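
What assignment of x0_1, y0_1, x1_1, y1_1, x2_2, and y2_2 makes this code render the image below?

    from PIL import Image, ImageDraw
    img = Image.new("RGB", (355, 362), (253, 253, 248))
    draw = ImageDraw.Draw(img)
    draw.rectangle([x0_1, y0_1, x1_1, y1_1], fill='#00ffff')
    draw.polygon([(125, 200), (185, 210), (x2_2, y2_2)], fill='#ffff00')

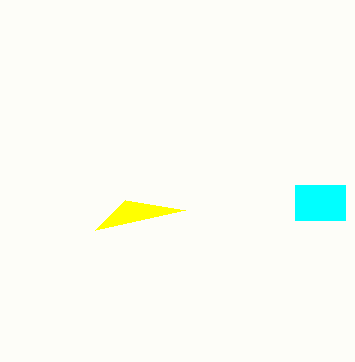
x0_1 = 295; y0_1 = 185; x1_1 = 345; y1_1 = 220; x2_2 = 95; y2_2 = 230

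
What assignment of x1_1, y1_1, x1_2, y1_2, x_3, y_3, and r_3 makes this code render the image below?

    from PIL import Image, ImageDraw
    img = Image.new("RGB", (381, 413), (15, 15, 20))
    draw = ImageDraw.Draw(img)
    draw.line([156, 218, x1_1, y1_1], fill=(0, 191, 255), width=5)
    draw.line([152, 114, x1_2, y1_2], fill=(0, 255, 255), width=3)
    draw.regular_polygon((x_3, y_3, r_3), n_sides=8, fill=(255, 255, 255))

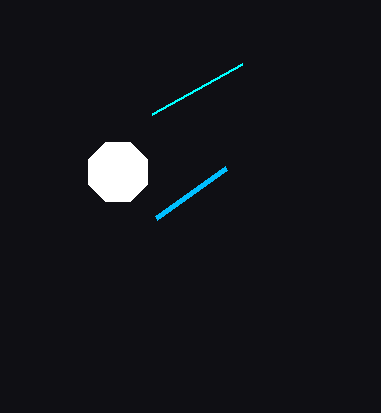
x1_1 = 226
y1_1 = 168
x1_2 = 242
y1_2 = 64
x_3 = 118
y_3 = 172
r_3 = 32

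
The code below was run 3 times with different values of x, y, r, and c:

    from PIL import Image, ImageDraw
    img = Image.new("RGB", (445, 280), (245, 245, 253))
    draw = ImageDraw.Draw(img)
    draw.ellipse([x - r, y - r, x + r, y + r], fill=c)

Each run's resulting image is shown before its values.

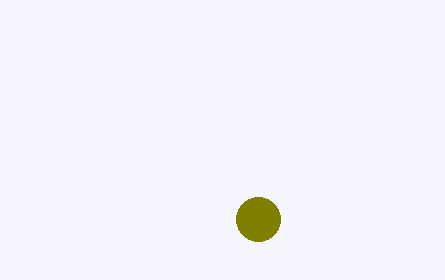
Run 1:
x = 258
y = 219
r = 22
c = 'olive'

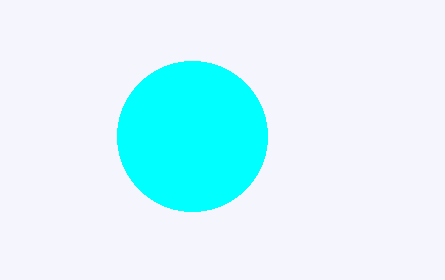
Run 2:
x = 192, y = 136, r = 75, c = 'cyan'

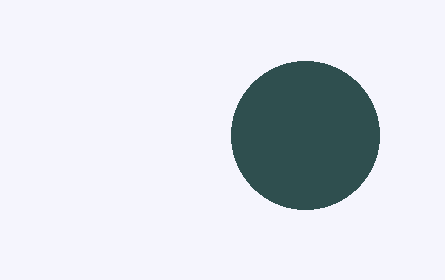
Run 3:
x = 305; y = 135; r = 74; c = 'darkslategray'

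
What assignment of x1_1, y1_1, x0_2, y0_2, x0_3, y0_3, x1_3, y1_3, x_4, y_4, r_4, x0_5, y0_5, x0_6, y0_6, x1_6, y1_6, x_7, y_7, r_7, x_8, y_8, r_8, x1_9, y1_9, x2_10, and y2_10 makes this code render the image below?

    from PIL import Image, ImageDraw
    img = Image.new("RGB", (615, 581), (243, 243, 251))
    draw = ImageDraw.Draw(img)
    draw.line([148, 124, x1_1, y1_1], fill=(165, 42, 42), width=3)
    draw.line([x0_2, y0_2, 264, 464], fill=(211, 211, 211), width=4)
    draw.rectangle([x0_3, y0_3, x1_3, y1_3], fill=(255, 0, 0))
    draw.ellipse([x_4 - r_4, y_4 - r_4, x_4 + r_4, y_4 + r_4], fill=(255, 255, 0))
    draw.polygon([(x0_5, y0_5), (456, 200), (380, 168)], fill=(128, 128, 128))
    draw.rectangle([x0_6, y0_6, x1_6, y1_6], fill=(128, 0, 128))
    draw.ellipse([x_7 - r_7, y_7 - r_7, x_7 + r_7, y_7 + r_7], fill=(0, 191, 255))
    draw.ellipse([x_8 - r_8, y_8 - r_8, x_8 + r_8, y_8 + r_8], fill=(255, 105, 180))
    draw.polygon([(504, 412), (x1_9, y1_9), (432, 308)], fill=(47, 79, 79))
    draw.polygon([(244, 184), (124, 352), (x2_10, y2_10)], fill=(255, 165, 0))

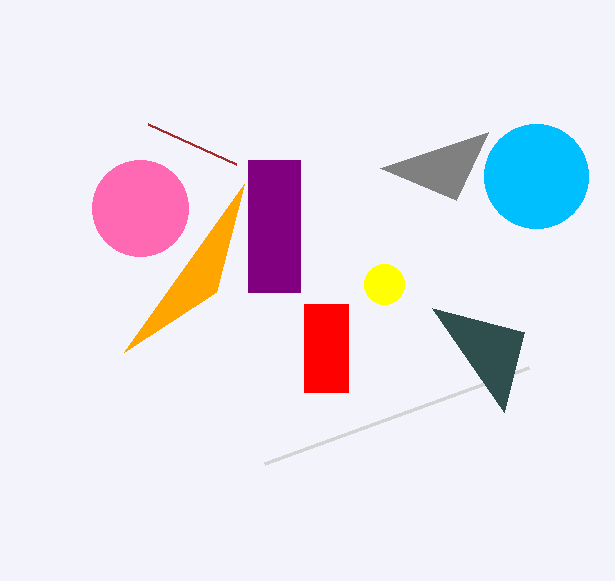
x1_1 = 236, y1_1 = 164, x0_2 = 528, y0_2 = 368, x0_3 = 304, y0_3 = 304, x1_3 = 348, y1_3 = 392, x_4 = 384, y_4 = 284, r_4 = 20, x0_5 = 488, y0_5 = 132, x0_6 = 248, y0_6 = 160, x1_6 = 300, y1_6 = 292, x_7 = 536, y_7 = 176, r_7 = 52, x_8 = 140, y_8 = 208, r_8 = 48, x1_9 = 524, y1_9 = 332, x2_10 = 216, y2_10 = 292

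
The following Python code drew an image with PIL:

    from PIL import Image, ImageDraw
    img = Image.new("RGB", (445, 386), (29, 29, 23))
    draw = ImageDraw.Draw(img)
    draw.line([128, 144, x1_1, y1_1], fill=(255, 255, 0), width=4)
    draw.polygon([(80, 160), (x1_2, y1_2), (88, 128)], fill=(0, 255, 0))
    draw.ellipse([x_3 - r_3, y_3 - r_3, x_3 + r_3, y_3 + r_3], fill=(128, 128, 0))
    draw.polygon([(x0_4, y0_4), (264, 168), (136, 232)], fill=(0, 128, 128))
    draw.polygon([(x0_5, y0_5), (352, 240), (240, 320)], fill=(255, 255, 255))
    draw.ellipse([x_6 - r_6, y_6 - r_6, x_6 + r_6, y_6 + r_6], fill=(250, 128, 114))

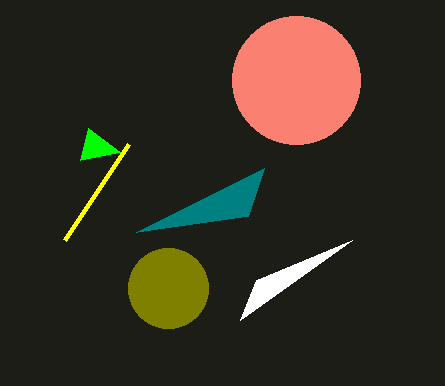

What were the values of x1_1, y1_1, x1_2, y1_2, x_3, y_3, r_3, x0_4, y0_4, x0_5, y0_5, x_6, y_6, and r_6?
x1_1 = 64; y1_1 = 240; x1_2 = 120; y1_2 = 152; x_3 = 168; y_3 = 288; r_3 = 40; x0_4 = 248; y0_4 = 216; x0_5 = 256; y0_5 = 280; x_6 = 296; y_6 = 80; r_6 = 64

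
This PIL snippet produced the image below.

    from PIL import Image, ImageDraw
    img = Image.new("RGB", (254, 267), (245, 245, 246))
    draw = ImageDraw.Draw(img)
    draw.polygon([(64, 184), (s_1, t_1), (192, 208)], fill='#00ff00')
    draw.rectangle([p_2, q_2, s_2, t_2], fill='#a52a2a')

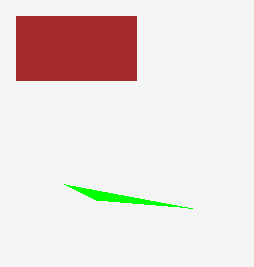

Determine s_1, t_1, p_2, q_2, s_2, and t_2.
s_1 = 96, t_1 = 200, p_2 = 16, q_2 = 16, s_2 = 136, t_2 = 80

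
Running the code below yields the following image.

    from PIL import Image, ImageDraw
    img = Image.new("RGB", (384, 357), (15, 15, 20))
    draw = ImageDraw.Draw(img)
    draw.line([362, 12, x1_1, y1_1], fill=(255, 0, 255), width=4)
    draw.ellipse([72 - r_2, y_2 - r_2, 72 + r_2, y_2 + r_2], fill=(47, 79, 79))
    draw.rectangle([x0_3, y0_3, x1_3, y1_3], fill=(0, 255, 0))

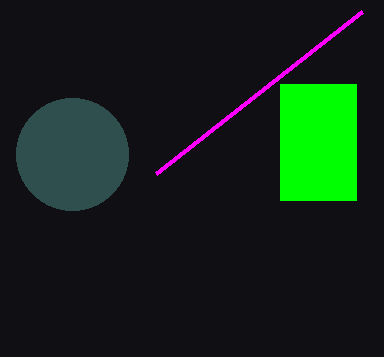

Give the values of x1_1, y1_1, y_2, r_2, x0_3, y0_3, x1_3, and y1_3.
x1_1 = 156; y1_1 = 174; y_2 = 154; r_2 = 56; x0_3 = 280; y0_3 = 84; x1_3 = 356; y1_3 = 200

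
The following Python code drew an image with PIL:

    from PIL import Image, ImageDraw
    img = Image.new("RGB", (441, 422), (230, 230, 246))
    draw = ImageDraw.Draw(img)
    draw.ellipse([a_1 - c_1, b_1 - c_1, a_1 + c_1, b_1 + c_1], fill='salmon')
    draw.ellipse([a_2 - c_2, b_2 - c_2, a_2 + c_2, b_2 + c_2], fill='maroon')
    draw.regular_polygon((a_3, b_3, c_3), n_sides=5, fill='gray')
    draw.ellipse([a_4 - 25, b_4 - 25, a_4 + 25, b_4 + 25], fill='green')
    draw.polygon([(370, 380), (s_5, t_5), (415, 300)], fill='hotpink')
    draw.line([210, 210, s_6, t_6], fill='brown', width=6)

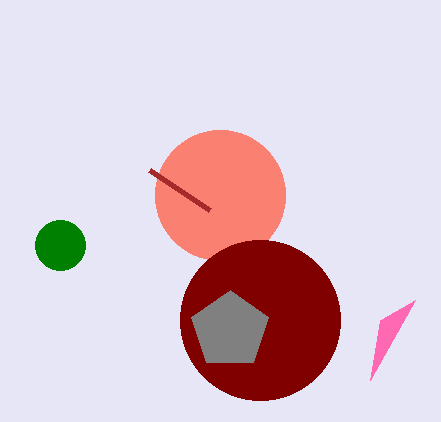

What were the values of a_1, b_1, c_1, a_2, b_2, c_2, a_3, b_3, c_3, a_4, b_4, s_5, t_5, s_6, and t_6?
a_1 = 220; b_1 = 195; c_1 = 65; a_2 = 260; b_2 = 320; c_2 = 80; a_3 = 230; b_3 = 330; c_3 = 40; a_4 = 60; b_4 = 245; s_5 = 380; t_5 = 320; s_6 = 150; t_6 = 170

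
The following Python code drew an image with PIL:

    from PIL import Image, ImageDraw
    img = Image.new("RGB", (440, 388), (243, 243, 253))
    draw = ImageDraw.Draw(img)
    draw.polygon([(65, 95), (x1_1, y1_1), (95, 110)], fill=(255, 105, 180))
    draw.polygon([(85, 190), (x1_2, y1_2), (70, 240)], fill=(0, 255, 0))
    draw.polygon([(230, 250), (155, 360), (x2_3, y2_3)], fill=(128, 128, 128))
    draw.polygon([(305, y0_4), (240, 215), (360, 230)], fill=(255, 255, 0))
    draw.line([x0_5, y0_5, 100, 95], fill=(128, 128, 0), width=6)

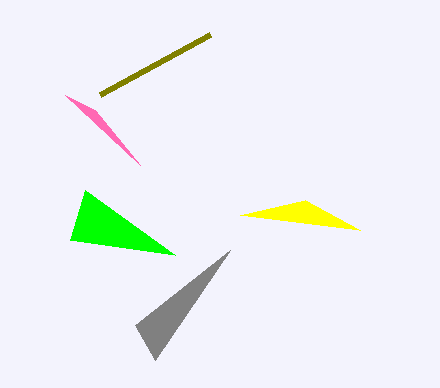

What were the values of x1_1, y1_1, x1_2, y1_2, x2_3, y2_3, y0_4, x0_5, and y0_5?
x1_1 = 140
y1_1 = 165
x1_2 = 175
y1_2 = 255
x2_3 = 135
y2_3 = 325
y0_4 = 200
x0_5 = 210
y0_5 = 35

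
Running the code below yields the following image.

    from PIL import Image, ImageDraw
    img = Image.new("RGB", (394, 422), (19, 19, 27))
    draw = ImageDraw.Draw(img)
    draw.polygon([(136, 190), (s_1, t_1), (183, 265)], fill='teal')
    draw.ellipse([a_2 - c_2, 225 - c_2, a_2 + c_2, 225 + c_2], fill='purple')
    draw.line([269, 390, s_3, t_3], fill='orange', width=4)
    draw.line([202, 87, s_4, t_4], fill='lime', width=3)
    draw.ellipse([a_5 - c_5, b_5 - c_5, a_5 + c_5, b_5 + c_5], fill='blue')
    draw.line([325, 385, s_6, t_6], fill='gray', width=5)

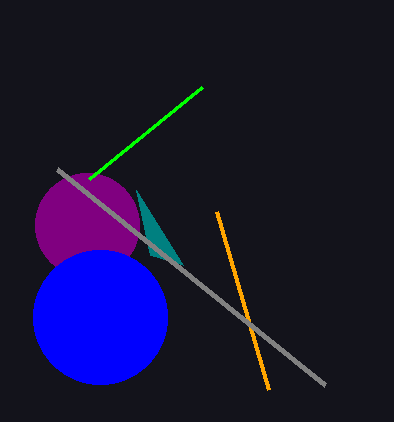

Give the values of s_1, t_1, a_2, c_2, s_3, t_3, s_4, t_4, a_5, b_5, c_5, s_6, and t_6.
s_1 = 150; t_1 = 255; a_2 = 87; c_2 = 52; s_3 = 217; t_3 = 212; s_4 = 89; t_4 = 179; a_5 = 100; b_5 = 317; c_5 = 67; s_6 = 57; t_6 = 169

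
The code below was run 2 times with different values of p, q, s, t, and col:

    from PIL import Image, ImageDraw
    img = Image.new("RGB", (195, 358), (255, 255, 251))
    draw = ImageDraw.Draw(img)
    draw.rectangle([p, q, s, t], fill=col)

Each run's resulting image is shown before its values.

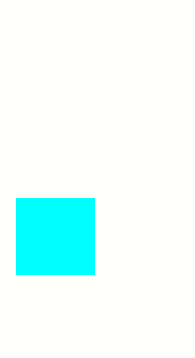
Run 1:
p = 16, q = 198, s = 94, t = 274, col = 'cyan'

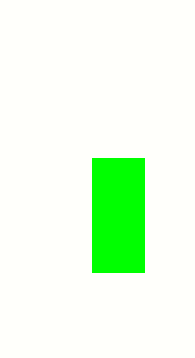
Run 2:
p = 92
q = 158
s = 144
t = 272
col = 'lime'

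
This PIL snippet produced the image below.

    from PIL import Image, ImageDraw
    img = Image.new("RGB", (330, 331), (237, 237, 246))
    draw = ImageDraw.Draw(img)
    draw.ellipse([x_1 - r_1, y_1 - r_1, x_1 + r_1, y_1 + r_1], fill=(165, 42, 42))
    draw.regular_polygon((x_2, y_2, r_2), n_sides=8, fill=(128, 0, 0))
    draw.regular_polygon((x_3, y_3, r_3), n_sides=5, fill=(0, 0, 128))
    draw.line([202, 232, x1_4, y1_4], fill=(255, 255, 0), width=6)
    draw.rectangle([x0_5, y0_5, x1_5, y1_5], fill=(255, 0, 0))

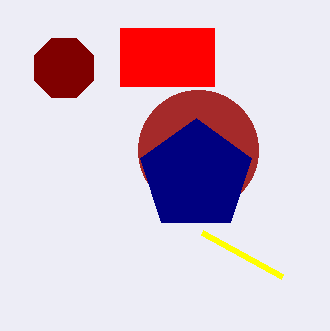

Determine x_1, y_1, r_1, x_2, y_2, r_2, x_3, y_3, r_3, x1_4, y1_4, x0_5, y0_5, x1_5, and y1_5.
x_1 = 198; y_1 = 150; r_1 = 60; x_2 = 64; y_2 = 68; r_2 = 32; x_3 = 196; y_3 = 176; r_3 = 58; x1_4 = 282; y1_4 = 276; x0_5 = 120; y0_5 = 28; x1_5 = 214; y1_5 = 86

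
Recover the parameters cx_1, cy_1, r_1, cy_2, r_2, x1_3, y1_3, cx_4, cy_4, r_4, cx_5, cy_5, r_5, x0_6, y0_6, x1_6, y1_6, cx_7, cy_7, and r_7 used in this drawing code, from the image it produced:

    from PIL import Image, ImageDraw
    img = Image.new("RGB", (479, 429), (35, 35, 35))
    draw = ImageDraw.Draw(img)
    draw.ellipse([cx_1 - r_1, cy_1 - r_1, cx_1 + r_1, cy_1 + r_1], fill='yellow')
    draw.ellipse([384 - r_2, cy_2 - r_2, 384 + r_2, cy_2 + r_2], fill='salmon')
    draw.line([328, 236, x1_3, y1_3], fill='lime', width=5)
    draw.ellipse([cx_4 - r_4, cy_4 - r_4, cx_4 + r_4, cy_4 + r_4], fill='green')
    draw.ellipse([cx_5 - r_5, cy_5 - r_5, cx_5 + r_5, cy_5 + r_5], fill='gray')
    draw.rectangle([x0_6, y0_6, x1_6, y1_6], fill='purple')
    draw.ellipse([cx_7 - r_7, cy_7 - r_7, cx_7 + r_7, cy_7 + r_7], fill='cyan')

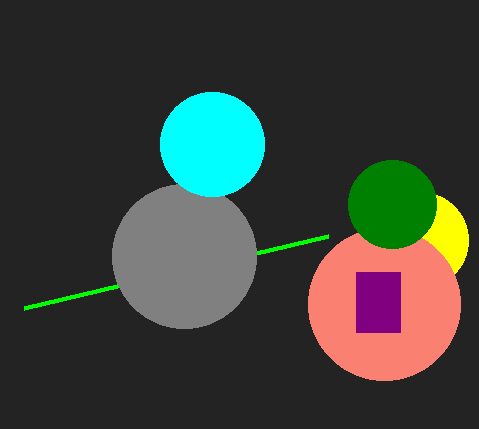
cx_1 = 420
cy_1 = 240
r_1 = 48
cy_2 = 304
r_2 = 76
x1_3 = 24
y1_3 = 308
cx_4 = 392
cy_4 = 204
r_4 = 44
cx_5 = 184
cy_5 = 256
r_5 = 72
x0_6 = 356
y0_6 = 272
x1_6 = 400
y1_6 = 332
cx_7 = 212
cy_7 = 144
r_7 = 52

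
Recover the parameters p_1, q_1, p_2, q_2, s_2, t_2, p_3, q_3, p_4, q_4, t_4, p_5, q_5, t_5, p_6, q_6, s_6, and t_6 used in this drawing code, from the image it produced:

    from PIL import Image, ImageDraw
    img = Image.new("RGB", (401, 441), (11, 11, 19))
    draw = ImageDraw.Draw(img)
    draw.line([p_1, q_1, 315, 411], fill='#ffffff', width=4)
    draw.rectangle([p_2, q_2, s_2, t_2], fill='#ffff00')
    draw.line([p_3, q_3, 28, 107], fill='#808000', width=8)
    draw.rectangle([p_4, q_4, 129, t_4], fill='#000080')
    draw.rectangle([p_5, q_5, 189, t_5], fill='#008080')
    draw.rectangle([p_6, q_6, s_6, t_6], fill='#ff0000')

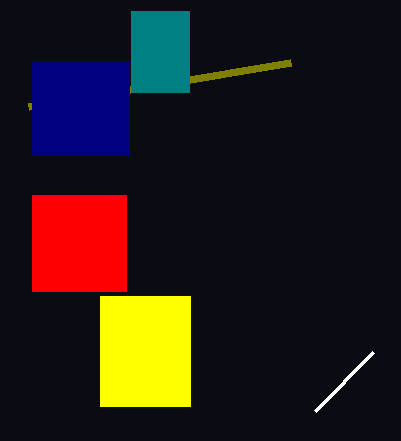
p_1 = 373, q_1 = 352, p_2 = 100, q_2 = 296, s_2 = 190, t_2 = 406, p_3 = 290, q_3 = 63, p_4 = 32, q_4 = 61, t_4 = 155, p_5 = 131, q_5 = 11, t_5 = 92, p_6 = 32, q_6 = 195, s_6 = 126, t_6 = 291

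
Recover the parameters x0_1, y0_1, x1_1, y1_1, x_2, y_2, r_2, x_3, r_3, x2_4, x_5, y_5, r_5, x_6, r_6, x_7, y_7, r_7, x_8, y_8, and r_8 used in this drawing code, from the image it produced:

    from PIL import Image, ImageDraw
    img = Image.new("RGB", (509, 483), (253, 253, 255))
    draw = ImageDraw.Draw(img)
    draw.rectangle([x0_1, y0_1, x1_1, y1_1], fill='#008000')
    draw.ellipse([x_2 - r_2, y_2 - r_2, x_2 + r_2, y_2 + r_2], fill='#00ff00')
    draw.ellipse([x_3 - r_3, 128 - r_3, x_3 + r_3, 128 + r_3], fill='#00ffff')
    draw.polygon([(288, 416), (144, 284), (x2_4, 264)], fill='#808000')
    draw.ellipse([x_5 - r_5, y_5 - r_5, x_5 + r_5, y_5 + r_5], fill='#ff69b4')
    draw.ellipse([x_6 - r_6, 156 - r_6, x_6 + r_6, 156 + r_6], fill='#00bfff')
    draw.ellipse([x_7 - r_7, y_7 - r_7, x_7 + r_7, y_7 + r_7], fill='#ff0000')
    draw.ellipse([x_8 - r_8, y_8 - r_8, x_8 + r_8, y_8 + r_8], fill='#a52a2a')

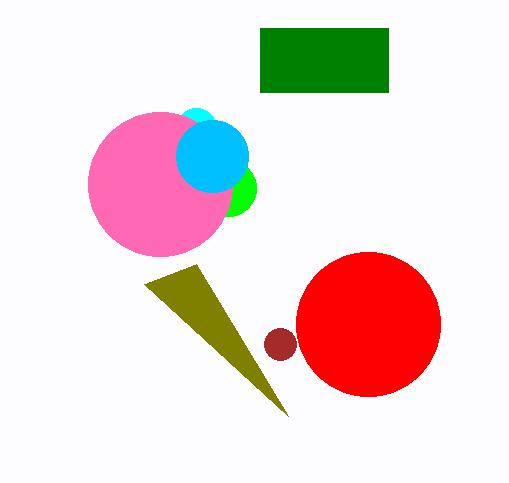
x0_1 = 260
y0_1 = 28
x1_1 = 388
y1_1 = 92
x_2 = 228
y_2 = 188
r_2 = 28
x_3 = 196
r_3 = 20
x2_4 = 196
x_5 = 160
y_5 = 184
r_5 = 72
x_6 = 212
r_6 = 36
x_7 = 368
y_7 = 324
r_7 = 72
x_8 = 280
y_8 = 344
r_8 = 16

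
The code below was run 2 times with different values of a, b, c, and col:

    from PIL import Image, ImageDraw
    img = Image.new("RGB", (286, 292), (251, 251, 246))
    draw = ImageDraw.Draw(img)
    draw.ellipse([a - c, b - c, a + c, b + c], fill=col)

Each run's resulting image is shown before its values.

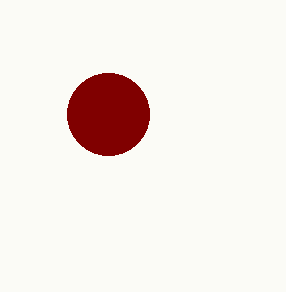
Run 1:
a = 108, b = 114, c = 41, col = 'maroon'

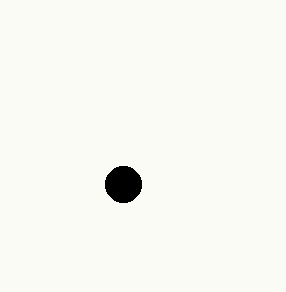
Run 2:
a = 123; b = 184; c = 18; col = 'black'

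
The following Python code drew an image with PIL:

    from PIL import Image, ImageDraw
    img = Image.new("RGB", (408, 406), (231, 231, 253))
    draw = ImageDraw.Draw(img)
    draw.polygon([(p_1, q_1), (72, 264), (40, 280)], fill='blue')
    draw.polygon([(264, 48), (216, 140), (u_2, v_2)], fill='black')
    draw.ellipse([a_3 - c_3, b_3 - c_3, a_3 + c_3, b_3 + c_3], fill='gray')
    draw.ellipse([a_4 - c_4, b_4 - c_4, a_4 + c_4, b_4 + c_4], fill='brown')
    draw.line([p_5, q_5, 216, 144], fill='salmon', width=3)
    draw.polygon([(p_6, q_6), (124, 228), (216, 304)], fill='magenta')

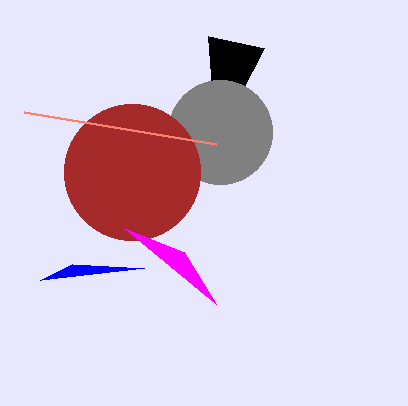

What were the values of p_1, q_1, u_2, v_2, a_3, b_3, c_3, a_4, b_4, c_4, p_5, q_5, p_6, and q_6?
p_1 = 144; q_1 = 268; u_2 = 208; v_2 = 36; a_3 = 220; b_3 = 132; c_3 = 52; a_4 = 132; b_4 = 172; c_4 = 68; p_5 = 24; q_5 = 112; p_6 = 184; q_6 = 252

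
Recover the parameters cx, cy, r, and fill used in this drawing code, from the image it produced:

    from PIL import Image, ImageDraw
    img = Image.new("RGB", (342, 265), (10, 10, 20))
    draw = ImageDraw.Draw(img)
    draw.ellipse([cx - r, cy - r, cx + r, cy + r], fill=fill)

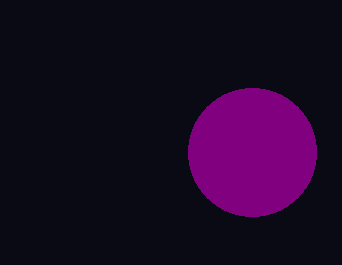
cx = 252; cy = 152; r = 64; fill = 'purple'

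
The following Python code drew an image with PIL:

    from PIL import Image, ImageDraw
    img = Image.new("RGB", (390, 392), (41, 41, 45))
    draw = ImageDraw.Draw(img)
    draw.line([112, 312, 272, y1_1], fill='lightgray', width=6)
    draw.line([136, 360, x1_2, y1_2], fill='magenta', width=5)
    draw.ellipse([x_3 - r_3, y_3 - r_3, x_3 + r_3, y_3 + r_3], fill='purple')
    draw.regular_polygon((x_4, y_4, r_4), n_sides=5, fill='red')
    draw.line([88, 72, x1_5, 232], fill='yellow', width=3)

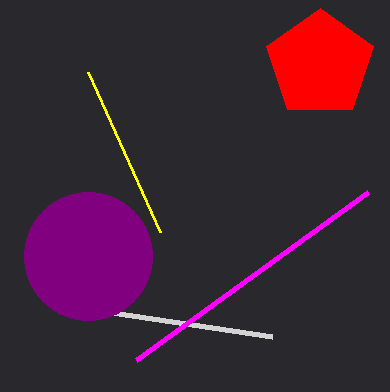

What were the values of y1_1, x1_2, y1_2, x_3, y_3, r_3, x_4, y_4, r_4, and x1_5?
y1_1 = 336, x1_2 = 368, y1_2 = 192, x_3 = 88, y_3 = 256, r_3 = 64, x_4 = 320, y_4 = 64, r_4 = 56, x1_5 = 160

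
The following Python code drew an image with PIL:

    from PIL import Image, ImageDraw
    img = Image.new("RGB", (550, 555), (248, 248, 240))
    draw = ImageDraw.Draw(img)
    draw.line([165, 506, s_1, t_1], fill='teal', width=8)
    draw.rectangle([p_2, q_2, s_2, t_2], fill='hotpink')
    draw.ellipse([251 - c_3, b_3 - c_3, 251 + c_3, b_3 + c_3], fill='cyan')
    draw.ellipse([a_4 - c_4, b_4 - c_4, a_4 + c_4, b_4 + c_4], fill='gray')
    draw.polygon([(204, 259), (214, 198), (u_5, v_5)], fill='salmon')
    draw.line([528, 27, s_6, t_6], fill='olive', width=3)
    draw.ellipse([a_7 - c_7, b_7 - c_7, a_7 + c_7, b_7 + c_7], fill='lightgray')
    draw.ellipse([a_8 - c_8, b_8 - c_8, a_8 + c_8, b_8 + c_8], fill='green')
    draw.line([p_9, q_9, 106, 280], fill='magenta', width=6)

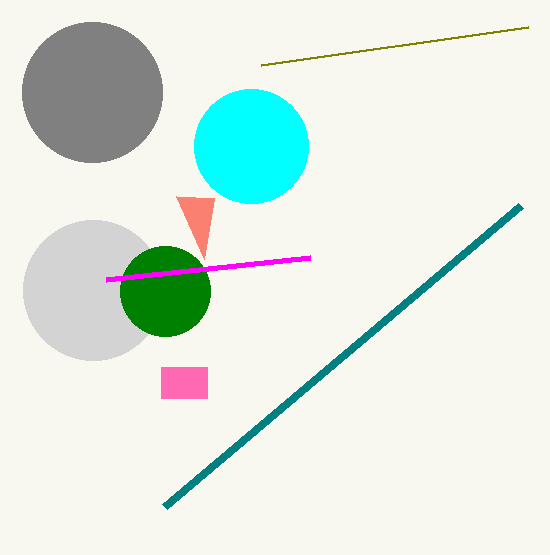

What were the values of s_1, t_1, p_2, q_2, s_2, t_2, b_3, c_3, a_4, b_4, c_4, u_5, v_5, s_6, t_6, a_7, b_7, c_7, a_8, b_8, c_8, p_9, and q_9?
s_1 = 521
t_1 = 205
p_2 = 161
q_2 = 367
s_2 = 207
t_2 = 398
b_3 = 146
c_3 = 57
a_4 = 92
b_4 = 92
c_4 = 70
u_5 = 176
v_5 = 196
s_6 = 261
t_6 = 65
a_7 = 93
b_7 = 290
c_7 = 70
a_8 = 165
b_8 = 291
c_8 = 45
p_9 = 310
q_9 = 258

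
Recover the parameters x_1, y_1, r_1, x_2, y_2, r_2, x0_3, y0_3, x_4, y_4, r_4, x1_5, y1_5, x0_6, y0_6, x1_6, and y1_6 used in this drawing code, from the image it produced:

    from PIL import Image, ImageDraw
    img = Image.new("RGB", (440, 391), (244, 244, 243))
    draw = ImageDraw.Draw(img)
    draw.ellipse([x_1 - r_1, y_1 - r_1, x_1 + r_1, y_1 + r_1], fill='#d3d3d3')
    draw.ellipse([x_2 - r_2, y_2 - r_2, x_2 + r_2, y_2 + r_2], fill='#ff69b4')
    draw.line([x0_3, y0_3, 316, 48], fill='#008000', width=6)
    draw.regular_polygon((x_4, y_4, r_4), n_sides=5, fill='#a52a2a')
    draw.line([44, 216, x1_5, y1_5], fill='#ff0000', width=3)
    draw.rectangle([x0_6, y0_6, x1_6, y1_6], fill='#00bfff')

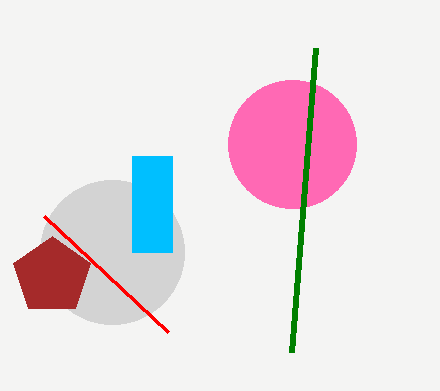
x_1 = 112
y_1 = 252
r_1 = 72
x_2 = 292
y_2 = 144
r_2 = 64
x0_3 = 292
y0_3 = 352
x_4 = 52
y_4 = 276
r_4 = 40
x1_5 = 168
y1_5 = 332
x0_6 = 132
y0_6 = 156
x1_6 = 172
y1_6 = 252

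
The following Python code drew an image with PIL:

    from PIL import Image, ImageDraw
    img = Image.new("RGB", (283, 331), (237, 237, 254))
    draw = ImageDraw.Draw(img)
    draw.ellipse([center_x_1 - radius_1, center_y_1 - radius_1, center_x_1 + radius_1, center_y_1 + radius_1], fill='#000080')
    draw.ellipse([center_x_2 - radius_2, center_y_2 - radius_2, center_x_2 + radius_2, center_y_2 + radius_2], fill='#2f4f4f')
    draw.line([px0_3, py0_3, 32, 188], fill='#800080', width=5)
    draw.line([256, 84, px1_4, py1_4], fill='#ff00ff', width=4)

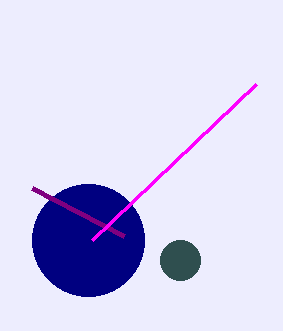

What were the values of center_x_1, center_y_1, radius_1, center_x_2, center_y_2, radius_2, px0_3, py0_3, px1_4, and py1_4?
center_x_1 = 88, center_y_1 = 240, radius_1 = 56, center_x_2 = 180, center_y_2 = 260, radius_2 = 20, px0_3 = 124, py0_3 = 236, px1_4 = 92, py1_4 = 240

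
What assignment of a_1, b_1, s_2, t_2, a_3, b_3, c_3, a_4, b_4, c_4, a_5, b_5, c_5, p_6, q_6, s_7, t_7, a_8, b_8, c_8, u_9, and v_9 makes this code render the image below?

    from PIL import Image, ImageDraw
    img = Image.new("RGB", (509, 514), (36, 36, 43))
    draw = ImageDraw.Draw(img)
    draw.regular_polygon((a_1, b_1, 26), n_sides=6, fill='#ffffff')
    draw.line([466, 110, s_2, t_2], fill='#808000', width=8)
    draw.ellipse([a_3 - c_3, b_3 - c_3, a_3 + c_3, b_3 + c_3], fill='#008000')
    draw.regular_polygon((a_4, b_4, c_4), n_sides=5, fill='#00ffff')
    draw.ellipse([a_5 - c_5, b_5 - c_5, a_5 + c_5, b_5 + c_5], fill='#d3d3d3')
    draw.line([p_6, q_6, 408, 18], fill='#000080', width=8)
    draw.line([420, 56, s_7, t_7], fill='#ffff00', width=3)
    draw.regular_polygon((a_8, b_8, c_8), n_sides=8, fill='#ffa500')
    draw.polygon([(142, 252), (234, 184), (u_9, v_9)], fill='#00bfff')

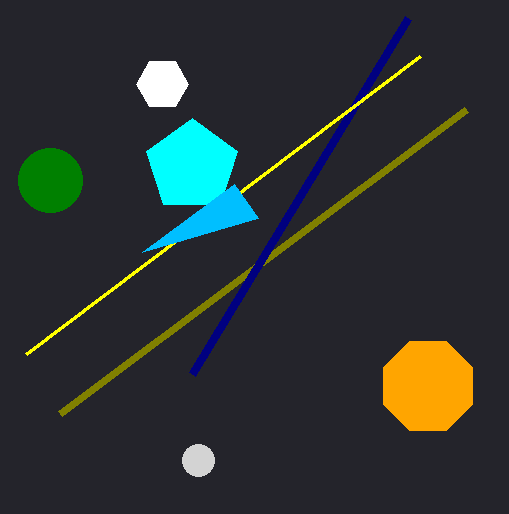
a_1 = 162
b_1 = 84
s_2 = 60
t_2 = 414
a_3 = 50
b_3 = 180
c_3 = 32
a_4 = 192
b_4 = 166
c_4 = 48
a_5 = 198
b_5 = 460
c_5 = 16
p_6 = 192
q_6 = 374
s_7 = 26
t_7 = 354
a_8 = 428
b_8 = 386
c_8 = 48
u_9 = 258
v_9 = 218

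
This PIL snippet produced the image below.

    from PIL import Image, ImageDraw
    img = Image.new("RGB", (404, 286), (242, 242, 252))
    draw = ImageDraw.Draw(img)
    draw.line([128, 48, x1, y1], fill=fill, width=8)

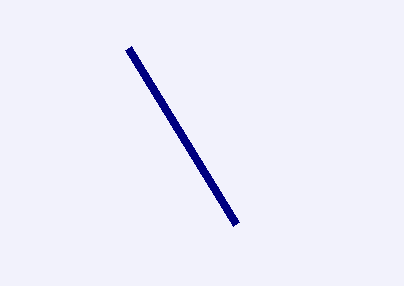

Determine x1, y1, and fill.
x1 = 236; y1 = 224; fill = 'navy'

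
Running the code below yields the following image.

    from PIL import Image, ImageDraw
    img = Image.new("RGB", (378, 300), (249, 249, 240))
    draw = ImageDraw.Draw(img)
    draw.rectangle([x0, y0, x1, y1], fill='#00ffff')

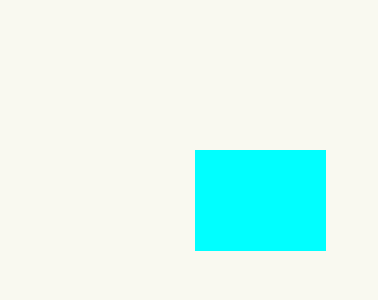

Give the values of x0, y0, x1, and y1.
x0 = 195
y0 = 150
x1 = 325
y1 = 250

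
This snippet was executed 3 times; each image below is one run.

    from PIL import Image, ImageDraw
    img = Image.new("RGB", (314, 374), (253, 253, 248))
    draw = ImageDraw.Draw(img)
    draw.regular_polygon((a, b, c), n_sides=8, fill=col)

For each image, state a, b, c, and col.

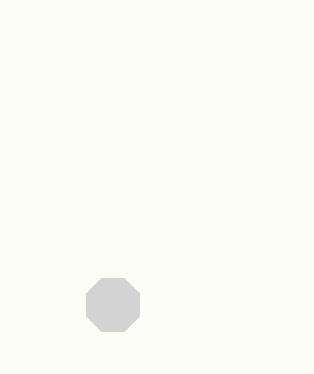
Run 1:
a = 113, b = 305, c = 29, col = 'lightgray'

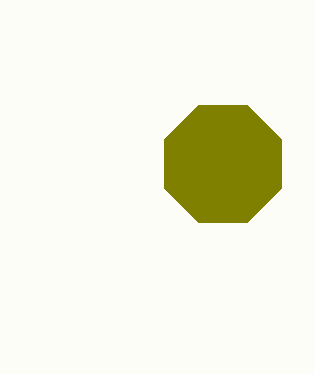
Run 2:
a = 223; b = 164; c = 63; col = 'olive'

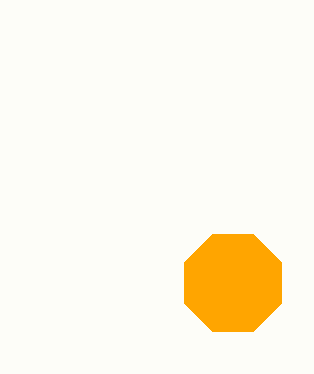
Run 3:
a = 233
b = 283
c = 53
col = 'orange'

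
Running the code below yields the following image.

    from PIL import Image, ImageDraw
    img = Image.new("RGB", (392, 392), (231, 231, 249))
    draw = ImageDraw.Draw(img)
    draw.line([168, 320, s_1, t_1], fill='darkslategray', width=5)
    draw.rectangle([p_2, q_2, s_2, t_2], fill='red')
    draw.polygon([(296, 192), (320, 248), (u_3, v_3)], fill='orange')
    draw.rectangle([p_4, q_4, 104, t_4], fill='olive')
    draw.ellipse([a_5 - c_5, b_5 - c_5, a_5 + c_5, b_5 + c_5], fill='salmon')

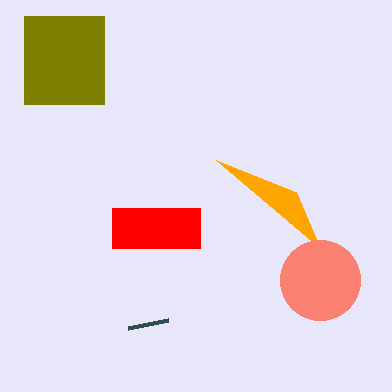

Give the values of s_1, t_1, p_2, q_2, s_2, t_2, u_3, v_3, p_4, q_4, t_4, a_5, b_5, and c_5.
s_1 = 128; t_1 = 328; p_2 = 112; q_2 = 208; s_2 = 200; t_2 = 248; u_3 = 216; v_3 = 160; p_4 = 24; q_4 = 16; t_4 = 104; a_5 = 320; b_5 = 280; c_5 = 40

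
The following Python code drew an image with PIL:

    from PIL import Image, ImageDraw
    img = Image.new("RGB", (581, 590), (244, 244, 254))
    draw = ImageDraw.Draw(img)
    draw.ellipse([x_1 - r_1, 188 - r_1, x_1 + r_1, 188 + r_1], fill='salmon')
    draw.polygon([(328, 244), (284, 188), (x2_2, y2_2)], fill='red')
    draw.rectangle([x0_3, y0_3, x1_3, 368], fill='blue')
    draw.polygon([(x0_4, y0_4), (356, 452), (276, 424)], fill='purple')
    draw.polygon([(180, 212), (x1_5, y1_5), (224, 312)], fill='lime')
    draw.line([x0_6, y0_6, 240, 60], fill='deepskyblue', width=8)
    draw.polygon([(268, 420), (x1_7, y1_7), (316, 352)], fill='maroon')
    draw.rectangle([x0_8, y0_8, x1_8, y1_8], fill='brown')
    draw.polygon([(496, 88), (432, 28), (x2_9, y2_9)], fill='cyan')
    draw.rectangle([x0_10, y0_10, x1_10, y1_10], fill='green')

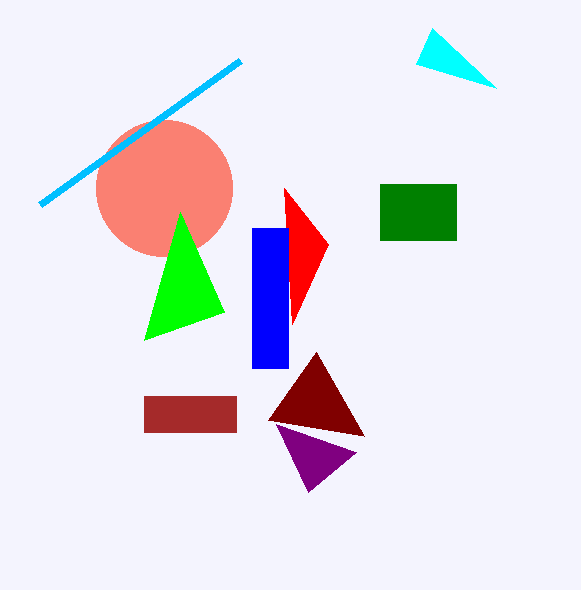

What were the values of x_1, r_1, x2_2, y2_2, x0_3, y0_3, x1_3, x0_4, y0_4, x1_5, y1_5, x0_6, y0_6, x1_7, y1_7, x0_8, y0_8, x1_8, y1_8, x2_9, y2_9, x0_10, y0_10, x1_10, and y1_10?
x_1 = 164; r_1 = 68; x2_2 = 292; y2_2 = 324; x0_3 = 252; y0_3 = 228; x1_3 = 288; x0_4 = 308; y0_4 = 492; x1_5 = 144; y1_5 = 340; x0_6 = 40; y0_6 = 204; x1_7 = 364; y1_7 = 436; x0_8 = 144; y0_8 = 396; x1_8 = 236; y1_8 = 432; x2_9 = 416; y2_9 = 64; x0_10 = 380; y0_10 = 184; x1_10 = 456; y1_10 = 240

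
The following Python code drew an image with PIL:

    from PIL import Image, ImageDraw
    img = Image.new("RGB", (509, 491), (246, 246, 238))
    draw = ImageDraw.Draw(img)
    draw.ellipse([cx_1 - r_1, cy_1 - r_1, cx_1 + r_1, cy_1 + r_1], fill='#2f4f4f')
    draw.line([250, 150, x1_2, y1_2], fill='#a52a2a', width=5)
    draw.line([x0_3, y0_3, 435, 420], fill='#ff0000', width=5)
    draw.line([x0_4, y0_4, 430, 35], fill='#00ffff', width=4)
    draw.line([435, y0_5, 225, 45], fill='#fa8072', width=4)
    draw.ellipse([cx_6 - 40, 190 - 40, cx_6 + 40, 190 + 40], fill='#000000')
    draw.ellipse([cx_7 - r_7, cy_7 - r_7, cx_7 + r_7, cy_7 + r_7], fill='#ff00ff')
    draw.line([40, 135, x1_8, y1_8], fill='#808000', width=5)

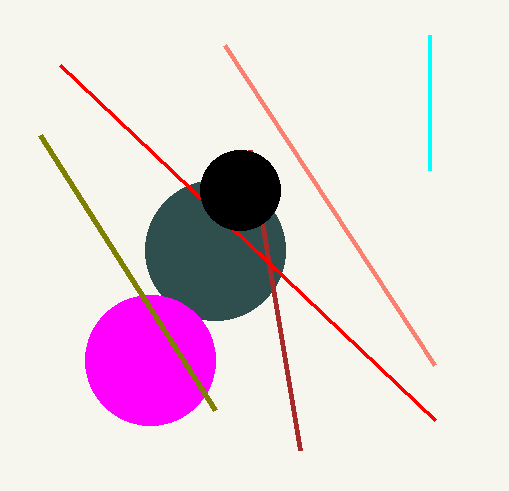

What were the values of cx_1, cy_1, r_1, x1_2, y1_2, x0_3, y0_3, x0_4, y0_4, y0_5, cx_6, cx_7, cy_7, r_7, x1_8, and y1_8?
cx_1 = 215, cy_1 = 250, r_1 = 70, x1_2 = 300, y1_2 = 450, x0_3 = 60, y0_3 = 65, x0_4 = 430, y0_4 = 170, y0_5 = 365, cx_6 = 240, cx_7 = 150, cy_7 = 360, r_7 = 65, x1_8 = 215, y1_8 = 410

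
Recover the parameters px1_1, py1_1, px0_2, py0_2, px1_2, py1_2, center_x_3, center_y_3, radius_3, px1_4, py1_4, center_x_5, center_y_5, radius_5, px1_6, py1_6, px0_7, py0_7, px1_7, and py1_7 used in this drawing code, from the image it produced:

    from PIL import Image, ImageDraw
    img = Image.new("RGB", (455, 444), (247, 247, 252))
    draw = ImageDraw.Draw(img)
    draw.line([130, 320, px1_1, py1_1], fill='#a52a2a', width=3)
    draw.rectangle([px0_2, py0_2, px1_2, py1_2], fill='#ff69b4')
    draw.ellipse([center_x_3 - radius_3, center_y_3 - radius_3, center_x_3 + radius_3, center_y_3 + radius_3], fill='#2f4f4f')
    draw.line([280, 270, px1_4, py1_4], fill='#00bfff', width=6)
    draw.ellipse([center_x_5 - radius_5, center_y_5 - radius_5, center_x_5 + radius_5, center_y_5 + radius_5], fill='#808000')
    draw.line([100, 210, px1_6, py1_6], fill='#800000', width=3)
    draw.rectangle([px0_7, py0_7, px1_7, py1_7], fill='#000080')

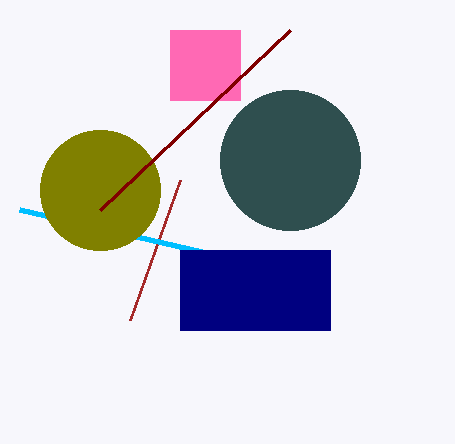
px1_1 = 180, py1_1 = 180, px0_2 = 170, py0_2 = 30, px1_2 = 240, py1_2 = 100, center_x_3 = 290, center_y_3 = 160, radius_3 = 70, px1_4 = 20, py1_4 = 210, center_x_5 = 100, center_y_5 = 190, radius_5 = 60, px1_6 = 290, py1_6 = 30, px0_7 = 180, py0_7 = 250, px1_7 = 330, py1_7 = 330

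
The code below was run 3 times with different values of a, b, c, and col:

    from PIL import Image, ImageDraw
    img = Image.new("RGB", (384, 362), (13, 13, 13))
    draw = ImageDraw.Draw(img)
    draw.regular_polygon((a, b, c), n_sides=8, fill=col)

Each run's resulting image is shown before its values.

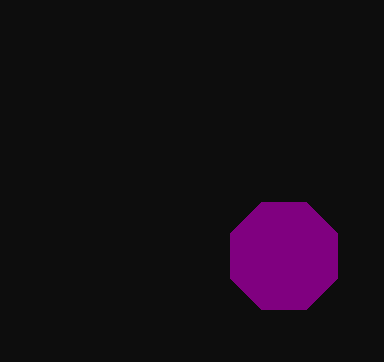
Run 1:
a = 284
b = 256
c = 58
col = 'purple'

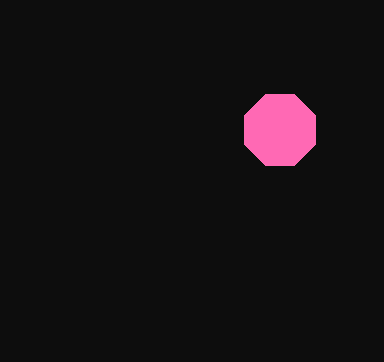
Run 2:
a = 280, b = 130, c = 38, col = 'hotpink'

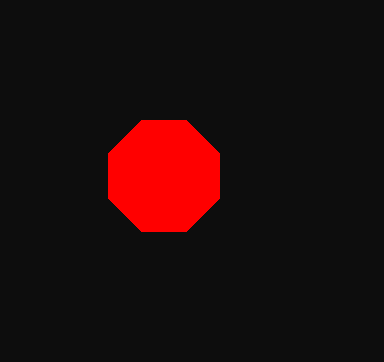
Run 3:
a = 164
b = 176
c = 60
col = 'red'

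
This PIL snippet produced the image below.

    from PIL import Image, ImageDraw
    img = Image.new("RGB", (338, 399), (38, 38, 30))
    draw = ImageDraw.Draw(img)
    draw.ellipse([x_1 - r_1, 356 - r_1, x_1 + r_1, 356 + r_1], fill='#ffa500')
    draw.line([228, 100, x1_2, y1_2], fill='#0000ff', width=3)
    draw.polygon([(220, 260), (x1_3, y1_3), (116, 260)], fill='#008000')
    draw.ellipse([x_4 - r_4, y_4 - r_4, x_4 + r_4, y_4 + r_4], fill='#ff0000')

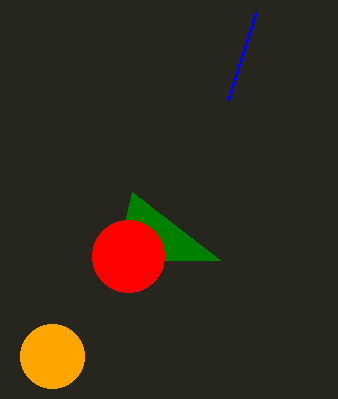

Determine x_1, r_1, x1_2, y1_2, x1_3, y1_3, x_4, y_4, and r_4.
x_1 = 52; r_1 = 32; x1_2 = 256; y1_2 = 12; x1_3 = 132; y1_3 = 192; x_4 = 128; y_4 = 256; r_4 = 36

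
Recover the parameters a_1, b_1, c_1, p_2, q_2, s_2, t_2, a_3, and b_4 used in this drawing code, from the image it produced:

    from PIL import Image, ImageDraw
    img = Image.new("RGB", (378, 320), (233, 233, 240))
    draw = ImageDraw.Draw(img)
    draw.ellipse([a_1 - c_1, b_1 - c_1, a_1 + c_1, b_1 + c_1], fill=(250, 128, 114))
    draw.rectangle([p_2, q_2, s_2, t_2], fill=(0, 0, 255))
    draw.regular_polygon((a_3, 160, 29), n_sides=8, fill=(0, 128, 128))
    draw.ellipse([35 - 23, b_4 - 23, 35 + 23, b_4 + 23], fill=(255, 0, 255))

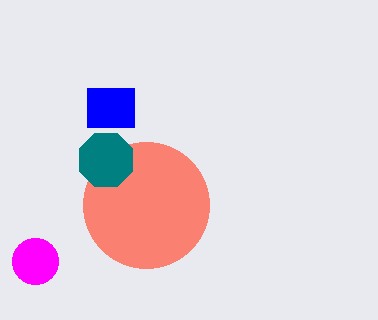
a_1 = 146; b_1 = 205; c_1 = 63; p_2 = 87; q_2 = 88; s_2 = 134; t_2 = 127; a_3 = 106; b_4 = 261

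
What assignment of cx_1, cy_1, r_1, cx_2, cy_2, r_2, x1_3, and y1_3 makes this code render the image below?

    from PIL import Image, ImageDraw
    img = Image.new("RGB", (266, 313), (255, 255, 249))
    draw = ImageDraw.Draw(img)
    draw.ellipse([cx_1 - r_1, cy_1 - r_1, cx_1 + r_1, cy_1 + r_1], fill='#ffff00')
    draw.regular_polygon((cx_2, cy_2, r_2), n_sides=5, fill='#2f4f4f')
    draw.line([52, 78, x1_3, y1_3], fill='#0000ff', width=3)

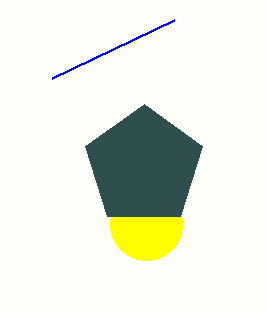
cx_1 = 146, cy_1 = 224, r_1 = 36, cx_2 = 144, cy_2 = 166, r_2 = 62, x1_3 = 174, y1_3 = 20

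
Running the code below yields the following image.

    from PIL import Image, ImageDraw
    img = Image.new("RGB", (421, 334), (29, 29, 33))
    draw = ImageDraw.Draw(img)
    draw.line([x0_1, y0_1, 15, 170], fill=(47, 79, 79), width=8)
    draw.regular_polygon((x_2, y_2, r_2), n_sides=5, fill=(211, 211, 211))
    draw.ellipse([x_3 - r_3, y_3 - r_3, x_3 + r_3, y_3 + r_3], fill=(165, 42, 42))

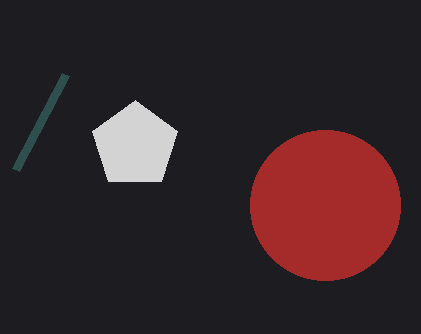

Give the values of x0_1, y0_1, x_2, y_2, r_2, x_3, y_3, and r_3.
x0_1 = 65
y0_1 = 75
x_2 = 135
y_2 = 145
r_2 = 45
x_3 = 325
y_3 = 205
r_3 = 75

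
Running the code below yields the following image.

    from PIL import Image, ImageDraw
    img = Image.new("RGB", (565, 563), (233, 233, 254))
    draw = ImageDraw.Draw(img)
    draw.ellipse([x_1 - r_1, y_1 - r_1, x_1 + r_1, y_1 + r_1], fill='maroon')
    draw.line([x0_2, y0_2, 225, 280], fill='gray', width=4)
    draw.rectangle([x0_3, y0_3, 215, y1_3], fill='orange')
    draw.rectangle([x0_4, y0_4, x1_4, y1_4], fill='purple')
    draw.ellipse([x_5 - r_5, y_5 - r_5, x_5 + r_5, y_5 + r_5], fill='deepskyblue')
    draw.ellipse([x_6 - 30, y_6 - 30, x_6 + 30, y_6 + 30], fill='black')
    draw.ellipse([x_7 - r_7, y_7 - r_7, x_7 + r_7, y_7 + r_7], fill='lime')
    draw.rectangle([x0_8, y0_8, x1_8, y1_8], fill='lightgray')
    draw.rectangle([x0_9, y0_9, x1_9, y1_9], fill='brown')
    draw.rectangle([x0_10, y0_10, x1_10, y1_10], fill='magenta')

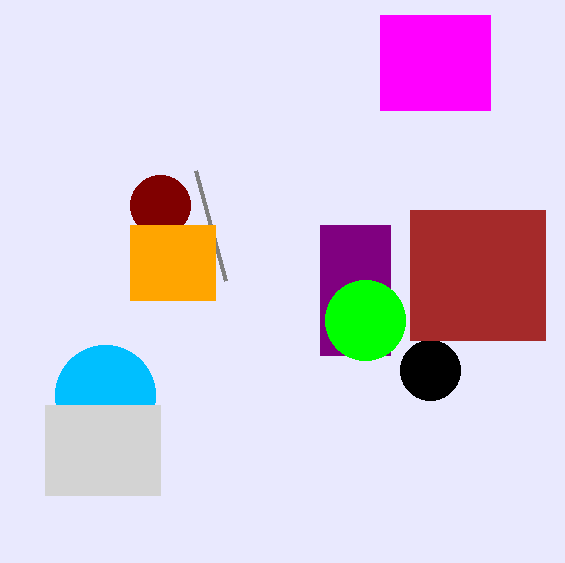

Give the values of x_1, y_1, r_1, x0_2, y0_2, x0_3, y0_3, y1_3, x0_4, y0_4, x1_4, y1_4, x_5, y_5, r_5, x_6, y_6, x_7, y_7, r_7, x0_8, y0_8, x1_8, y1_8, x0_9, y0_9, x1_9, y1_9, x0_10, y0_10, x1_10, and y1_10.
x_1 = 160, y_1 = 205, r_1 = 30, x0_2 = 195, y0_2 = 170, x0_3 = 130, y0_3 = 225, y1_3 = 300, x0_4 = 320, y0_4 = 225, x1_4 = 390, y1_4 = 355, x_5 = 105, y_5 = 395, r_5 = 50, x_6 = 430, y_6 = 370, x_7 = 365, y_7 = 320, r_7 = 40, x0_8 = 45, y0_8 = 405, x1_8 = 160, y1_8 = 495, x0_9 = 410, y0_9 = 210, x1_9 = 545, y1_9 = 340, x0_10 = 380, y0_10 = 15, x1_10 = 490, y1_10 = 110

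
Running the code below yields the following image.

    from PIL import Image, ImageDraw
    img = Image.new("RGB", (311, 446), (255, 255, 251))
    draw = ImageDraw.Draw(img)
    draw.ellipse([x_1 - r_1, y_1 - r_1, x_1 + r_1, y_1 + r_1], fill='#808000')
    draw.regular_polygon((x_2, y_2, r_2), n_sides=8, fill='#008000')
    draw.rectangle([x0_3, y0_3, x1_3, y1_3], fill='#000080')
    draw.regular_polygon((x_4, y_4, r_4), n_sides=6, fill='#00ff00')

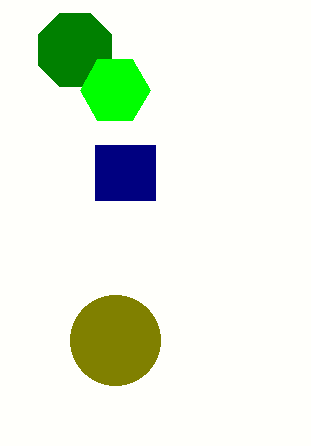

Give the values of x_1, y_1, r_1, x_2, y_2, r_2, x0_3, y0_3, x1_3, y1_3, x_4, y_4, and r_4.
x_1 = 115, y_1 = 340, r_1 = 45, x_2 = 75, y_2 = 50, r_2 = 40, x0_3 = 95, y0_3 = 145, x1_3 = 155, y1_3 = 200, x_4 = 115, y_4 = 90, r_4 = 35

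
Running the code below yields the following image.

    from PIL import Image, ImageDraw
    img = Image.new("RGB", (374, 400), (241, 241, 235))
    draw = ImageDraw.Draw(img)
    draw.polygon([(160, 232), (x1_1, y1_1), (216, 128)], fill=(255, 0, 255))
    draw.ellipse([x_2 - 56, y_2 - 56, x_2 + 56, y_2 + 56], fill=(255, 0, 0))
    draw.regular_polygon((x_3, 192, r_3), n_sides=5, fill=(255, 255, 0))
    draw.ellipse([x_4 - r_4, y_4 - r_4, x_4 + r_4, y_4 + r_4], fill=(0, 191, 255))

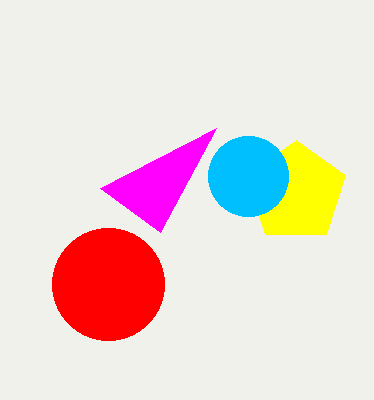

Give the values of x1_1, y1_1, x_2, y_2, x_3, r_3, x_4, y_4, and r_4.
x1_1 = 100, y1_1 = 188, x_2 = 108, y_2 = 284, x_3 = 296, r_3 = 52, x_4 = 248, y_4 = 176, r_4 = 40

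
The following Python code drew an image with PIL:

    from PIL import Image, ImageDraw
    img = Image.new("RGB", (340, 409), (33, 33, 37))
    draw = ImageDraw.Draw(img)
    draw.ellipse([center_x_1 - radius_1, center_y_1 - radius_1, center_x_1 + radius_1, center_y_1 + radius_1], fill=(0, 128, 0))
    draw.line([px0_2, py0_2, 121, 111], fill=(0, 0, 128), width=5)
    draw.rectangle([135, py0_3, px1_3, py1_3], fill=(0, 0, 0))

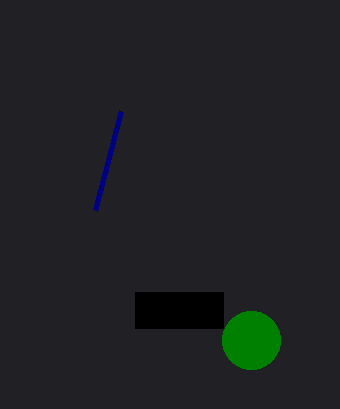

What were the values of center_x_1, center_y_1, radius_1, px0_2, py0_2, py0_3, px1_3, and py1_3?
center_x_1 = 251; center_y_1 = 340; radius_1 = 29; px0_2 = 95; py0_2 = 210; py0_3 = 292; px1_3 = 223; py1_3 = 328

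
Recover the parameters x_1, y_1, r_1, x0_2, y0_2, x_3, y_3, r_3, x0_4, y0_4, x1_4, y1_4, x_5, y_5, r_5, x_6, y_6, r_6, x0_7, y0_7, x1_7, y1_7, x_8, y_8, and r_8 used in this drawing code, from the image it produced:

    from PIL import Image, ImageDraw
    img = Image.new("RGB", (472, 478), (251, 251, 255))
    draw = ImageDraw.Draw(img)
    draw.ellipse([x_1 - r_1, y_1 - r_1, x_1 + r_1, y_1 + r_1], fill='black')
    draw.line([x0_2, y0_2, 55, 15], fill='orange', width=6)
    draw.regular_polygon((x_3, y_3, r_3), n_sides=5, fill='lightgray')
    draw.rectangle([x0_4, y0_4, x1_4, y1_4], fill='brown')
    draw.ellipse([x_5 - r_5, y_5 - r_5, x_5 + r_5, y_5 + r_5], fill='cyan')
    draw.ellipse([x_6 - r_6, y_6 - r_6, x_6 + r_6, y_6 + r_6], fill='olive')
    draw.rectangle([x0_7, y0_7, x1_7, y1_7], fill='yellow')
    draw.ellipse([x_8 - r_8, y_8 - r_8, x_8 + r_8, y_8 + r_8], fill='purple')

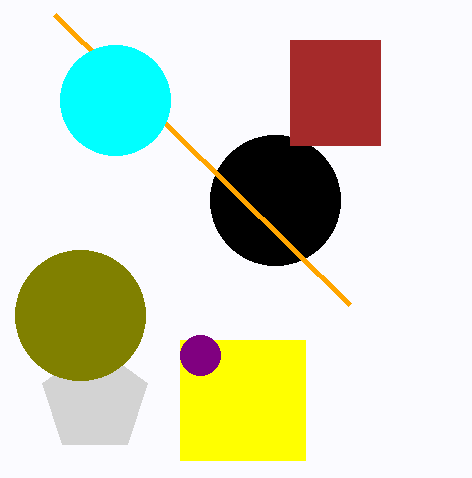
x_1 = 275
y_1 = 200
r_1 = 65
x0_2 = 350
y0_2 = 305
x_3 = 95
y_3 = 400
r_3 = 55
x0_4 = 290
y0_4 = 40
x1_4 = 380
y1_4 = 145
x_5 = 115
y_5 = 100
r_5 = 55
x_6 = 80
y_6 = 315
r_6 = 65
x0_7 = 180
y0_7 = 340
x1_7 = 305
y1_7 = 460
x_8 = 200
y_8 = 355
r_8 = 20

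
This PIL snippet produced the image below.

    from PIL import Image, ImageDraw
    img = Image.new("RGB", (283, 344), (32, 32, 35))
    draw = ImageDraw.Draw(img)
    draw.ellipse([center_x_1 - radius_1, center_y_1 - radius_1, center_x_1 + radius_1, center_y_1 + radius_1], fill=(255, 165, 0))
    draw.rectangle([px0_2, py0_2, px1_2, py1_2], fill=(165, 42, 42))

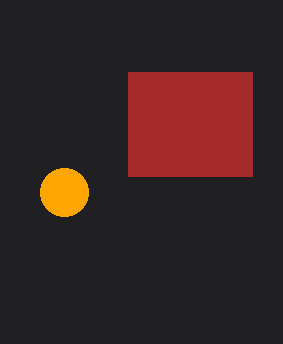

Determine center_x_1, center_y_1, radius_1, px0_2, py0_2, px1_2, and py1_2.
center_x_1 = 64
center_y_1 = 192
radius_1 = 24
px0_2 = 128
py0_2 = 72
px1_2 = 252
py1_2 = 176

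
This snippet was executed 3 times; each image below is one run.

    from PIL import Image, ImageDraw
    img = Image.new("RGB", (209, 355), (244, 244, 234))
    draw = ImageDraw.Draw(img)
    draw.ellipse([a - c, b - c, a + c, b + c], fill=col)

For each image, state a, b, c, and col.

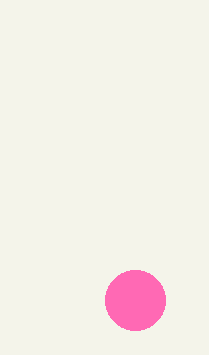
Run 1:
a = 135
b = 300
c = 30
col = 'hotpink'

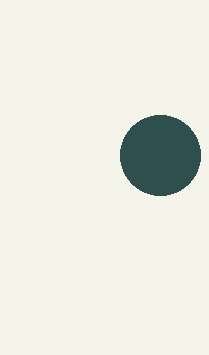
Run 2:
a = 160
b = 155
c = 40
col = 'darkslategray'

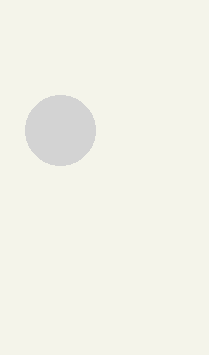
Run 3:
a = 60; b = 130; c = 35; col = 'lightgray'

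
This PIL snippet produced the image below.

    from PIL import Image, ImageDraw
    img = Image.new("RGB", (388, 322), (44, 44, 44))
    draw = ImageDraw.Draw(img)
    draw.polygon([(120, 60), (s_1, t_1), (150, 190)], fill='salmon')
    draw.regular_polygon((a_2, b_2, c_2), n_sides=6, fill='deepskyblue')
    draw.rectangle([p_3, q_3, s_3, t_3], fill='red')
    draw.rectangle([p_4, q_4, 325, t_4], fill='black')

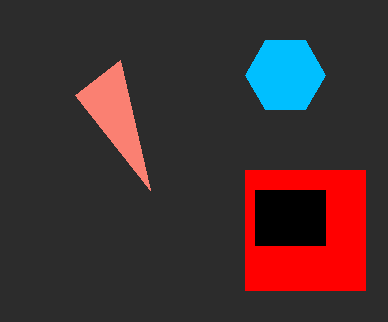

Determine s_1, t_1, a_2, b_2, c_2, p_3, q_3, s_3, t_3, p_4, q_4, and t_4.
s_1 = 75, t_1 = 95, a_2 = 285, b_2 = 75, c_2 = 40, p_3 = 245, q_3 = 170, s_3 = 365, t_3 = 290, p_4 = 255, q_4 = 190, t_4 = 245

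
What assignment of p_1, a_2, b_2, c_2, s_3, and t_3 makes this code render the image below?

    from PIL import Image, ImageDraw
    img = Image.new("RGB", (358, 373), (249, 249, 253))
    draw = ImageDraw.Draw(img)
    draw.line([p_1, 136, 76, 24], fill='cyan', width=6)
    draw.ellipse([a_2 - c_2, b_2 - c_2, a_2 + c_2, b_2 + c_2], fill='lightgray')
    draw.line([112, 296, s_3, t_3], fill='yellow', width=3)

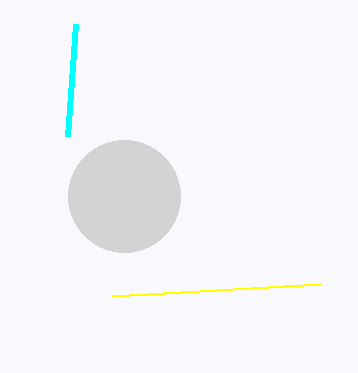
p_1 = 68; a_2 = 124; b_2 = 196; c_2 = 56; s_3 = 320; t_3 = 284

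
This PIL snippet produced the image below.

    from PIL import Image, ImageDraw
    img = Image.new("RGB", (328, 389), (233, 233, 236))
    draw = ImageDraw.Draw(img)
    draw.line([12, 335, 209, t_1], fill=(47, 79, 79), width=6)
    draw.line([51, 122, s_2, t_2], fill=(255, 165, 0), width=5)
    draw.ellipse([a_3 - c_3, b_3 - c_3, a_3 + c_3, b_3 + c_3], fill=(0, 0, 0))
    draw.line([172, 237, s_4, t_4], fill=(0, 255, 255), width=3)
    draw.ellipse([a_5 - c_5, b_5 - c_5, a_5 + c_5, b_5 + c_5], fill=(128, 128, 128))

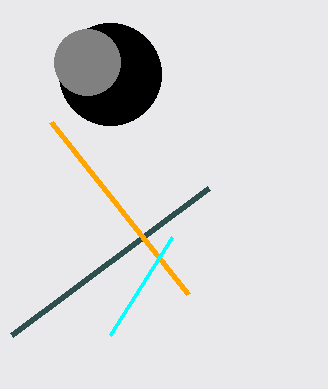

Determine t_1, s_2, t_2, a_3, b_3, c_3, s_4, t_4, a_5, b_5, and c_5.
t_1 = 188; s_2 = 188; t_2 = 294; a_3 = 110; b_3 = 74; c_3 = 51; s_4 = 110; t_4 = 335; a_5 = 87; b_5 = 62; c_5 = 33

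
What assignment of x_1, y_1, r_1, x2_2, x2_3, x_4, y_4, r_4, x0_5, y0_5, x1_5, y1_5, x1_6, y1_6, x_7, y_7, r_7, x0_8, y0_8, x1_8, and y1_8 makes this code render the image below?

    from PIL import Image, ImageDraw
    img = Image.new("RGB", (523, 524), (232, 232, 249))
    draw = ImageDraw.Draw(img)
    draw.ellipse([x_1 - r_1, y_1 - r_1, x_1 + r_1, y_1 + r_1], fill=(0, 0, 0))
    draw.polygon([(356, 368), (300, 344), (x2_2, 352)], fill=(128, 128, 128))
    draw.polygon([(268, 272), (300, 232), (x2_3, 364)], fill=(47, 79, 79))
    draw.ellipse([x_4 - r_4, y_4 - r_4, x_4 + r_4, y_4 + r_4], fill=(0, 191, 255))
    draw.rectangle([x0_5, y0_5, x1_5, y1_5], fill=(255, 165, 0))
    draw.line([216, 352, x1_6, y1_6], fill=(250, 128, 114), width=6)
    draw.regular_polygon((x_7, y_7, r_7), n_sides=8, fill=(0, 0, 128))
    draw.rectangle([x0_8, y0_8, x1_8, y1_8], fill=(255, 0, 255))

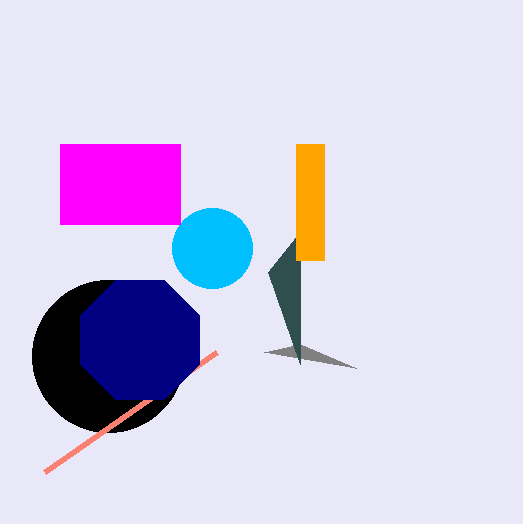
x_1 = 108, y_1 = 356, r_1 = 76, x2_2 = 264, x2_3 = 300, x_4 = 212, y_4 = 248, r_4 = 40, x0_5 = 296, y0_5 = 144, x1_5 = 324, y1_5 = 260, x1_6 = 44, y1_6 = 472, x_7 = 140, y_7 = 340, r_7 = 64, x0_8 = 60, y0_8 = 144, x1_8 = 180, y1_8 = 224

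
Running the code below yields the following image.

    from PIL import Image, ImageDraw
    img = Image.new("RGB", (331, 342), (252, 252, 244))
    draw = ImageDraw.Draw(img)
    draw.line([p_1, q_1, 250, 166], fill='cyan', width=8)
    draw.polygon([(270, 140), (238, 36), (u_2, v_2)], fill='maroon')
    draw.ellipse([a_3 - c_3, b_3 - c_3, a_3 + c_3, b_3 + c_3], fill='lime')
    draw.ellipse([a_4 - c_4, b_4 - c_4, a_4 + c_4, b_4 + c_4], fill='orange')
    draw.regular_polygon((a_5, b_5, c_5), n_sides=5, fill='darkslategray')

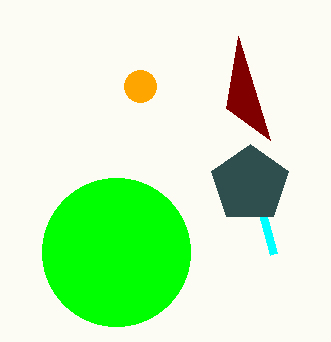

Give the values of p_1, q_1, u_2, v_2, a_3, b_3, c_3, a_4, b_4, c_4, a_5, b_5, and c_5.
p_1 = 274
q_1 = 254
u_2 = 226
v_2 = 108
a_3 = 116
b_3 = 252
c_3 = 74
a_4 = 140
b_4 = 86
c_4 = 16
a_5 = 250
b_5 = 184
c_5 = 40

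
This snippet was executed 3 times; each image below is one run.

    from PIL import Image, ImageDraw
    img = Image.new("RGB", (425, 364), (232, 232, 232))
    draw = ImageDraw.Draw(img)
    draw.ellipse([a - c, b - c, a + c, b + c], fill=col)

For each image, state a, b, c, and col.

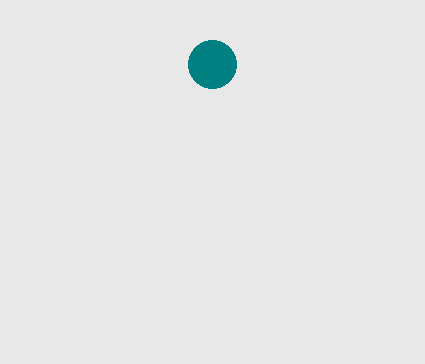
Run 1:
a = 212; b = 64; c = 24; col = 'teal'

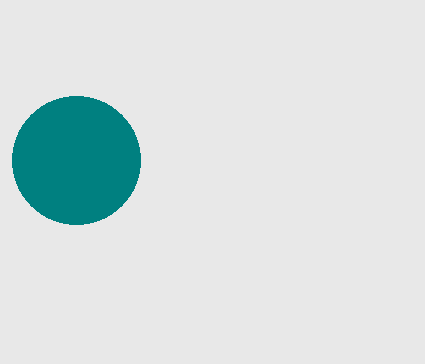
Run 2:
a = 76
b = 160
c = 64
col = 'teal'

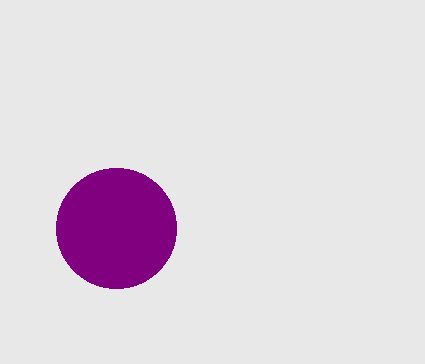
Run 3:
a = 116
b = 228
c = 60
col = 'purple'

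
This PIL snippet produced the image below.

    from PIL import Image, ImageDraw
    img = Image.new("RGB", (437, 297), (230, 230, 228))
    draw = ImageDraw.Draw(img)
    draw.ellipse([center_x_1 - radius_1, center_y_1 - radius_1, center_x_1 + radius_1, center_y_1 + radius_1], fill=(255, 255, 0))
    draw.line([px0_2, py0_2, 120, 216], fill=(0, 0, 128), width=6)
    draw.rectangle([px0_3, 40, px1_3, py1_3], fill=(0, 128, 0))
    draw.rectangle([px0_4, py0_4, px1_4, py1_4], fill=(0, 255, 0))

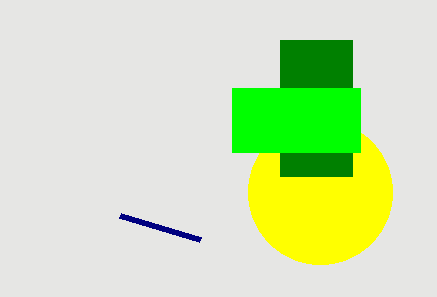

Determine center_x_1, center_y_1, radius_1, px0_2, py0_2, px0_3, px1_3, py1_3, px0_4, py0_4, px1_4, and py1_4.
center_x_1 = 320
center_y_1 = 192
radius_1 = 72
px0_2 = 200
py0_2 = 240
px0_3 = 280
px1_3 = 352
py1_3 = 176
px0_4 = 232
py0_4 = 88
px1_4 = 360
py1_4 = 152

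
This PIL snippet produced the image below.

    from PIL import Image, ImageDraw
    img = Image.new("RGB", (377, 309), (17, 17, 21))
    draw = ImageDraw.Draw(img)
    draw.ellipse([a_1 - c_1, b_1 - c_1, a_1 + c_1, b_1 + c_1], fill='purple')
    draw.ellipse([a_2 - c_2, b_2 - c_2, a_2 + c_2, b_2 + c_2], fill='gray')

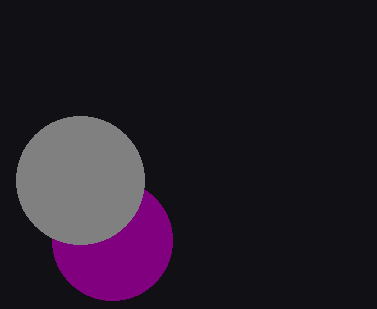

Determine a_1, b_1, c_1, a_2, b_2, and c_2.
a_1 = 112
b_1 = 240
c_1 = 60
a_2 = 80
b_2 = 180
c_2 = 64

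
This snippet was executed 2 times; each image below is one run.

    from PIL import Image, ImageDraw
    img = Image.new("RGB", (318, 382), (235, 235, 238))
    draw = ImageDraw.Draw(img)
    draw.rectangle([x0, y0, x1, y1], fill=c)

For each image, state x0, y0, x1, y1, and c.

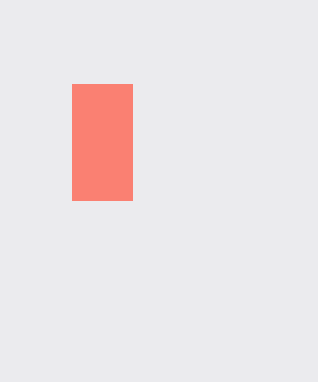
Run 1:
x0 = 72; y0 = 84; x1 = 132; y1 = 200; c = 'salmon'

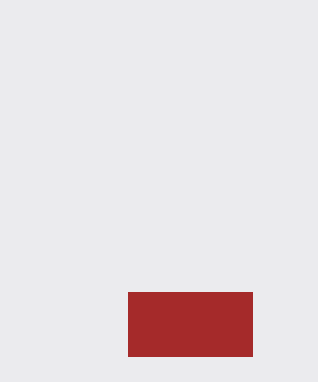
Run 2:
x0 = 128; y0 = 292; x1 = 252; y1 = 356; c = 'brown'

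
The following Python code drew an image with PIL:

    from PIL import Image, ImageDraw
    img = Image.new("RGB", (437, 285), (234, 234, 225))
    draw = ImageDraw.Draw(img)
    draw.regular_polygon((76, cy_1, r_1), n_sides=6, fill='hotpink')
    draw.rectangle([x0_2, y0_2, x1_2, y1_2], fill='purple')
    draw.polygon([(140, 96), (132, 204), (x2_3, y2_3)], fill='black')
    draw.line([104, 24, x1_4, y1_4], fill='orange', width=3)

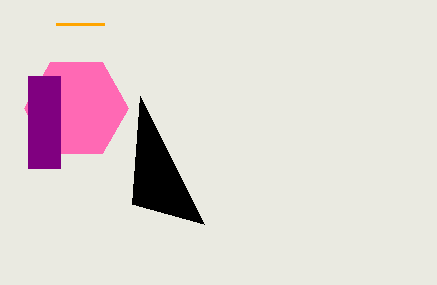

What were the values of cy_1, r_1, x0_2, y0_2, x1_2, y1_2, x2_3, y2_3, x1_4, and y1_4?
cy_1 = 108; r_1 = 52; x0_2 = 28; y0_2 = 76; x1_2 = 60; y1_2 = 168; x2_3 = 204; y2_3 = 224; x1_4 = 56; y1_4 = 24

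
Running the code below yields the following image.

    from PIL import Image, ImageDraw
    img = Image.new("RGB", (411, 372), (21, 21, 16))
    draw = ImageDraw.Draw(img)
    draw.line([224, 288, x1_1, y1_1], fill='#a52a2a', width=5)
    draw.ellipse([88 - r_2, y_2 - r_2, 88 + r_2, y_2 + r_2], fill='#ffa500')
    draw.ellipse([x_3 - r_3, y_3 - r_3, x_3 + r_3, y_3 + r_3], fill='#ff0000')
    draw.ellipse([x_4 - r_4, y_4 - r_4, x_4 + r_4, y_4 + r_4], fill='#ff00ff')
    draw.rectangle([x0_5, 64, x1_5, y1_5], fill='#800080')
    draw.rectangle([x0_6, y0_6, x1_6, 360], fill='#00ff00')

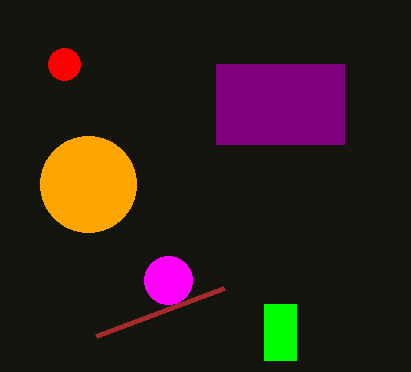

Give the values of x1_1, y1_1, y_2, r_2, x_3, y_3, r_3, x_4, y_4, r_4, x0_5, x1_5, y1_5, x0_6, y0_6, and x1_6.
x1_1 = 96; y1_1 = 336; y_2 = 184; r_2 = 48; x_3 = 64; y_3 = 64; r_3 = 16; x_4 = 168; y_4 = 280; r_4 = 24; x0_5 = 216; x1_5 = 344; y1_5 = 144; x0_6 = 264; y0_6 = 304; x1_6 = 296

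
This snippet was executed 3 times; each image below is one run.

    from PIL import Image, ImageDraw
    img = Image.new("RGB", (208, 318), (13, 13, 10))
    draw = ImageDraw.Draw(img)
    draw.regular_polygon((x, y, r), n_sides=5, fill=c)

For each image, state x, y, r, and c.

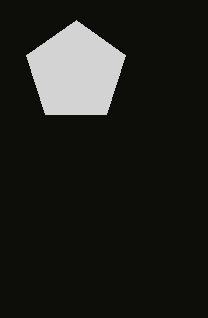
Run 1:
x = 76; y = 72; r = 52; c = 'lightgray'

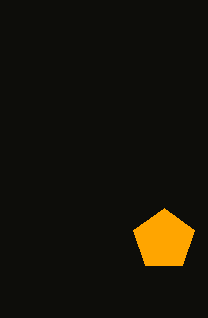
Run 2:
x = 164; y = 240; r = 32; c = 'orange'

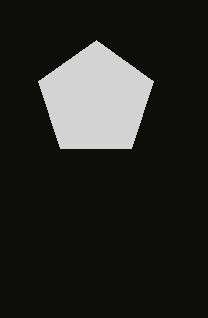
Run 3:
x = 96, y = 100, r = 60, c = 'lightgray'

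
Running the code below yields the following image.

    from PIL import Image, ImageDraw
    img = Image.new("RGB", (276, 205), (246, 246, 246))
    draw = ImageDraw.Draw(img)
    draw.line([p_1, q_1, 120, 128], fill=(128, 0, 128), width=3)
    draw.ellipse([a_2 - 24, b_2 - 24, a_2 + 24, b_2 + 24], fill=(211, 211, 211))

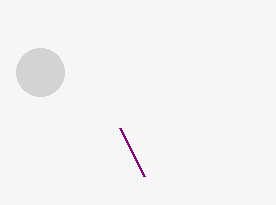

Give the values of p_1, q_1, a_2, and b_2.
p_1 = 144, q_1 = 176, a_2 = 40, b_2 = 72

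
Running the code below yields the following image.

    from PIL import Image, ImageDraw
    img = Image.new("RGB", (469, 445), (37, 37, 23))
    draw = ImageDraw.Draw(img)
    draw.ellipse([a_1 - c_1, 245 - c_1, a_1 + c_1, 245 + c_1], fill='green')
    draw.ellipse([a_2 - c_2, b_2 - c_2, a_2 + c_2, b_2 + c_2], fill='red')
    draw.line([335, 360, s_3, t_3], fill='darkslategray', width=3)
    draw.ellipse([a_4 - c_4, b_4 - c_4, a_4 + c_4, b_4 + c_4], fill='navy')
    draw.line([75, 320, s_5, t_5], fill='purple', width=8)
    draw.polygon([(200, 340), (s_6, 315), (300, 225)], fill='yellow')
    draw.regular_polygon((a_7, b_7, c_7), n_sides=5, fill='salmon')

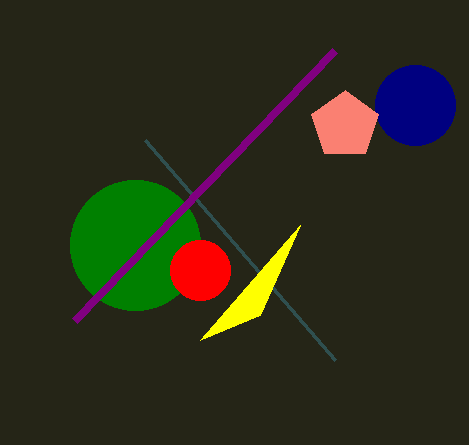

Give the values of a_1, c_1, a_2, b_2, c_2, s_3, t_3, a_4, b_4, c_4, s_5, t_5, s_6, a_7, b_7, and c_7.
a_1 = 135
c_1 = 65
a_2 = 200
b_2 = 270
c_2 = 30
s_3 = 145
t_3 = 140
a_4 = 415
b_4 = 105
c_4 = 40
s_5 = 335
t_5 = 50
s_6 = 260
a_7 = 345
b_7 = 125
c_7 = 35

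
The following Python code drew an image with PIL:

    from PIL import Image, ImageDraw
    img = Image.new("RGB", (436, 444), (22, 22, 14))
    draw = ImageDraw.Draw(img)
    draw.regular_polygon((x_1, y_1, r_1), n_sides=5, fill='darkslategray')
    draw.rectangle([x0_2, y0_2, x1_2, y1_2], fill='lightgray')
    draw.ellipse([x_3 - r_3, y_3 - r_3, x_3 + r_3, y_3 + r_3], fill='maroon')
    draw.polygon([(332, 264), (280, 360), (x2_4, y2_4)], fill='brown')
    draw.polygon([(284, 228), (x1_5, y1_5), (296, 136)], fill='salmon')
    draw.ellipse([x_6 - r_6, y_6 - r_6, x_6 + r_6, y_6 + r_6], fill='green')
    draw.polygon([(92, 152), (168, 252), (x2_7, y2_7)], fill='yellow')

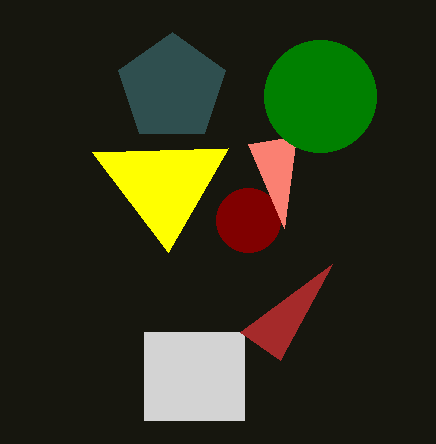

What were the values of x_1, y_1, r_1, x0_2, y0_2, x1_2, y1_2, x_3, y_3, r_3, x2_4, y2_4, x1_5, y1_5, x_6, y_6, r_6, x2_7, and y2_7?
x_1 = 172, y_1 = 88, r_1 = 56, x0_2 = 144, y0_2 = 332, x1_2 = 244, y1_2 = 420, x_3 = 248, y_3 = 220, r_3 = 32, x2_4 = 240, y2_4 = 332, x1_5 = 248, y1_5 = 144, x_6 = 320, y_6 = 96, r_6 = 56, x2_7 = 228, y2_7 = 148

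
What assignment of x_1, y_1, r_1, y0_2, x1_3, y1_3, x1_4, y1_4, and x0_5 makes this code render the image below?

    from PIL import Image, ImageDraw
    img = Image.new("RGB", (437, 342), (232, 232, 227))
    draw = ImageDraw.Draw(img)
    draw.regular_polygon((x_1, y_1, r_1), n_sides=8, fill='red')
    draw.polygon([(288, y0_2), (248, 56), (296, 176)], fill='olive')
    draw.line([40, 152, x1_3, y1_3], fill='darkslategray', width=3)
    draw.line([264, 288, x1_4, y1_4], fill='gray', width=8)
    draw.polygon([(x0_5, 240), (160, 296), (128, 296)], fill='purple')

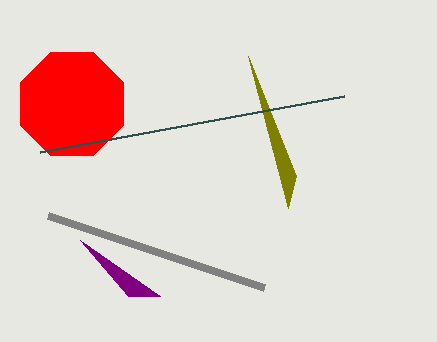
x_1 = 72, y_1 = 104, r_1 = 56, y0_2 = 208, x1_3 = 344, y1_3 = 96, x1_4 = 48, y1_4 = 216, x0_5 = 80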